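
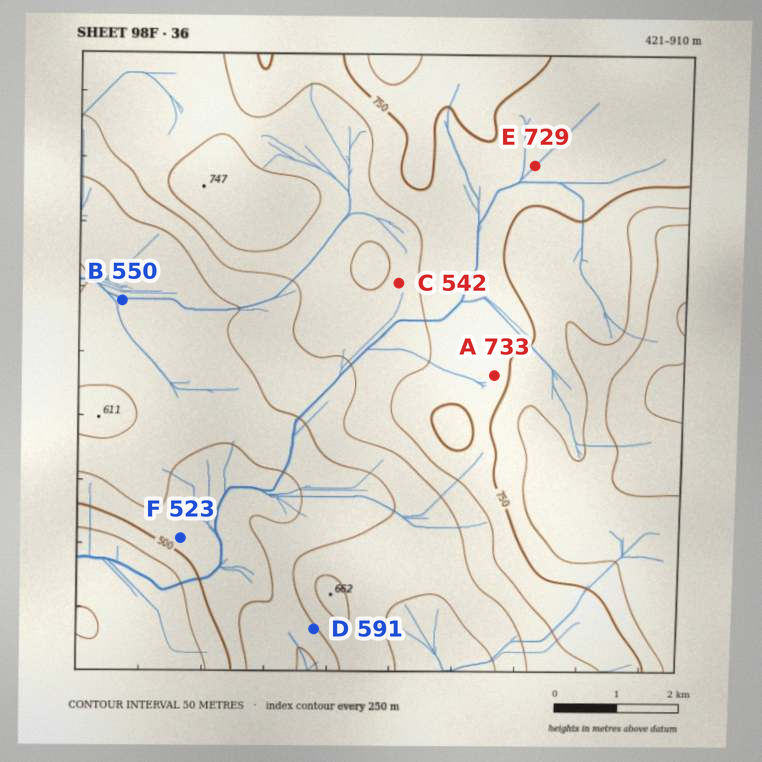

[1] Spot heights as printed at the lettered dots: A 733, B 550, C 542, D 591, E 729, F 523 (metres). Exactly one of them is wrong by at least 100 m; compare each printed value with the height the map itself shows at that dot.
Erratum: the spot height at C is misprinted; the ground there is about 692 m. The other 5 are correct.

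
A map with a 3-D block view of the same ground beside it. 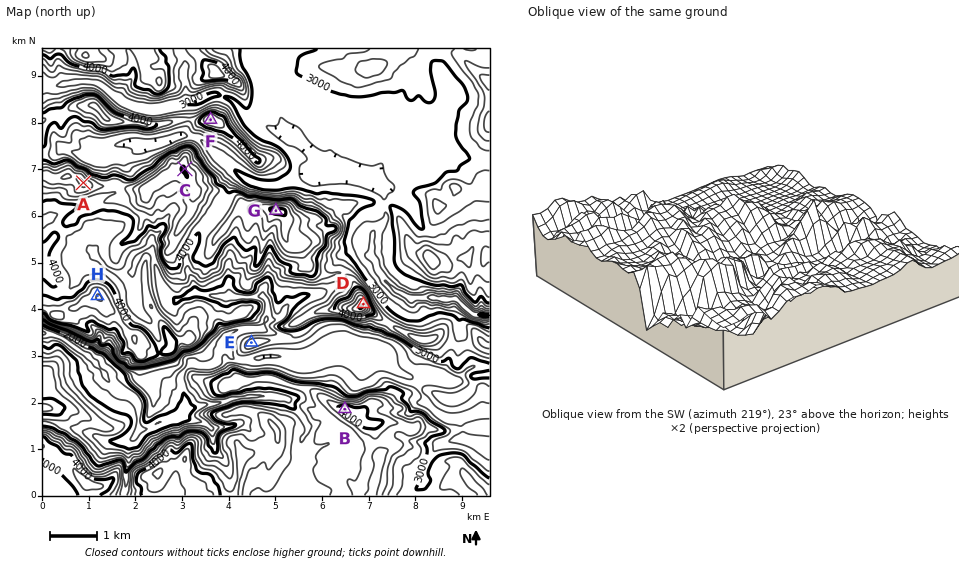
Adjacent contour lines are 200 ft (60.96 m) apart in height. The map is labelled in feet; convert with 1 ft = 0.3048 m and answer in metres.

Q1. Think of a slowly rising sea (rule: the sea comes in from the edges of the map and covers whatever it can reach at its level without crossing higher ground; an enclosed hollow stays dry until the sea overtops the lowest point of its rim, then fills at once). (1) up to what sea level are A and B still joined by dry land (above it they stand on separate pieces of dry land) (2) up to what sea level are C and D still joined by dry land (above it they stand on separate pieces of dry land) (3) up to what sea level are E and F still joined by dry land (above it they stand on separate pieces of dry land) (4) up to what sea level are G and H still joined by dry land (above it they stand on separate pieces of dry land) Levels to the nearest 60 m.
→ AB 780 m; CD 1080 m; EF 840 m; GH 1200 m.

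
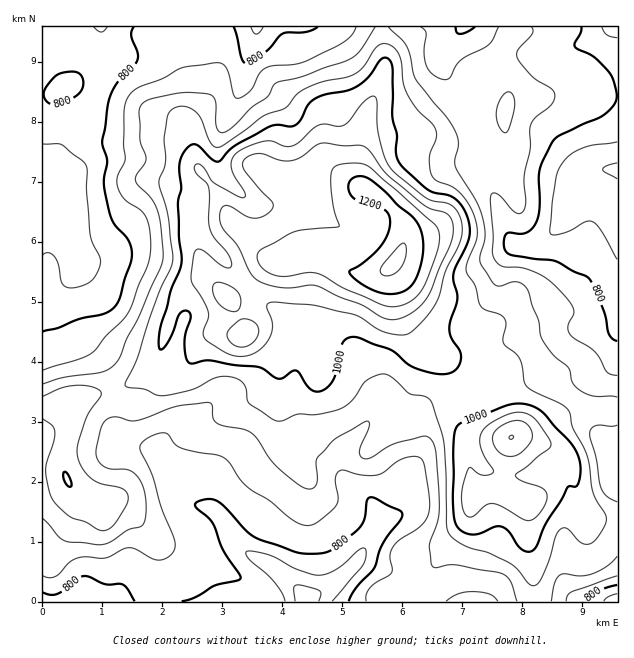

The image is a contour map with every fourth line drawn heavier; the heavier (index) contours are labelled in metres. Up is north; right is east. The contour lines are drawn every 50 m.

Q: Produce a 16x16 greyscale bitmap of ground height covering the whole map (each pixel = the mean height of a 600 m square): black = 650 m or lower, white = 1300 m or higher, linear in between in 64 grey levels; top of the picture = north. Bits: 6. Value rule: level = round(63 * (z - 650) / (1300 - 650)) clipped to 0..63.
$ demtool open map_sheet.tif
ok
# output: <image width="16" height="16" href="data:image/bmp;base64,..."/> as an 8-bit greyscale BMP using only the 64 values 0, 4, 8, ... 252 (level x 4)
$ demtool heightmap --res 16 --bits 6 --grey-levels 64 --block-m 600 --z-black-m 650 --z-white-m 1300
<image width="16" height="16" href="data:image/bmp;base64,Qk02BQAAAAAAADYEAAAoAAAAEAAAABAAAAABAAgAAAAAAAABAAATCwAAEwsAAAABAAAAAAAAAAAAAAEBAQACAgIAAwMDAAQEBAAFBQUABgYGAAcHBwAICAgACQkJAAoKCgALCwsADAwMAA0NDQAODg4ADw8PABAQEAAREREAEhISABMTEwAUFBQAFRUVABYWFgAXFxcAGBgYABkZGQAaGhoAGxsbABwcHAAdHR0AHh4eAB8fHwAgICAAISEhACIiIgAjIyMAJCQkACUlJQAmJiYAJycnACgoKAApKSkAKioqACsrKwAsLCwALS0tAC4uLgAvLy8AMDAwADExMQAyMjIAMzMzADQ0NAA1NTUANjY2ADc3NwA4ODgAOTk5ADo6OgA7OzsAPDw8AD09PQA+Pj4APz8/AEBAQABBQUEAQkJCAENDQwBEREQARUVFAEZGRgBHR0cASEhIAElJSQBKSkoAS0tLAExMTABNTU0ATk5OAE9PTwBQUFAAUVFRAFJSUgBTU1MAVFRUAFVVVQBWVlYAV1dXAFhYWABZWVkAWlpaAFtbWwBcXFwAXV1dAF5eXgBfX18AYGBgAGFhYQBiYmIAY2NjAGRkZABlZWUAZmZmAGdnZwBoaGgAaWlpAGpqagBra2sAbGxsAG1tbQBubm4Ab29vAHBwcABxcXEAcnJyAHNzcwB0dHQAdXV1AHZ2dgB3d3cAeHh4AHl5eQB6enoAe3t7AHx8fAB9fX0Afn5+AH9/fwCAgIAAgYGBAIKCggCDg4MAhISEAIWFhQCGhoYAh4eHAIiIiACJiYkAioqKAIuLiwCMjIwAjY2NAI6OjgCPj48AkJCQAJGRkQCSkpIAk5OTAJSUlACVlZUAlpaWAJeXlwCYmJgAmZmZAJqamgCbm5sAnJycAJ2dnQCenp4An5+fAKCgoAChoaEAoqKiAKOjowCkpKQApaWlAKampgCnp6cAqKioAKmpqQCqqqoAq6urAKysrACtra0Arq6uAK+vrwCwsLAAsbGxALKysgCzs7MAtLS0ALW1tQC2trYAt7e3ALi4uAC5ubkAurq6ALu7uwC8vLwAvb29AL6+vgC/v78AwMDAAMHBwQDCwsIAw8PDAMTExADFxcUAxsbGAMfHxwDIyMgAycnJAMrKygDLy8sAzMzMAM3NzQDOzs4Az8/PANDQ0ADR0dEA0tLSANPT0wDU1NQA1dXVANbW1gDX19cA2NjYANnZ2QDa2toA29vbANzc3ADd3d0A3t7eAN/f3wDg4OAA4eHhAOLi4gDj4+MA5OTkAOXl5QDm5uYA5+fnAOjo6ADp6ekA6urqAOvr6wDs7OwA7e3tAO7u7gDv7+8A8PDwAPHx8QDy8vIA8/PzAPT09AD19fUA9vb2APf39wD4+PgA+fn5APr6+gD7+/sA/Pz8AP39/QD+/v4A////AEA4QEA8OCgcLFBYVFhwXEhYXFBQRDA0PDBAXHB4hHBscHxsTDxATFREOEiImJyEdIBwYEhITFxgTExMiKCcjGR4ZFRMVFxoaGBkYIiorIhgfHRsaGRwfHx0bHSAhIhwZFRcdICEiIiMgHyIiHxwYFA8SGSEmLCYkIycmIh4aFRALDBMgKCspKS4zLiIbGBMOCQoPHCcrMjM0ODUkFRAODAcLERwmLS4wMTU0KBUPCQkIDBYfJigtLjQyJR0VEggGCQ0VHiIlKSwtJx8ZFxMLCA0OFh0bGB8kJyUdFxcVEQ4PDhEVFhIXGx8jGBQWFRIQDQsOEREODxEVHBURExMQDA="/>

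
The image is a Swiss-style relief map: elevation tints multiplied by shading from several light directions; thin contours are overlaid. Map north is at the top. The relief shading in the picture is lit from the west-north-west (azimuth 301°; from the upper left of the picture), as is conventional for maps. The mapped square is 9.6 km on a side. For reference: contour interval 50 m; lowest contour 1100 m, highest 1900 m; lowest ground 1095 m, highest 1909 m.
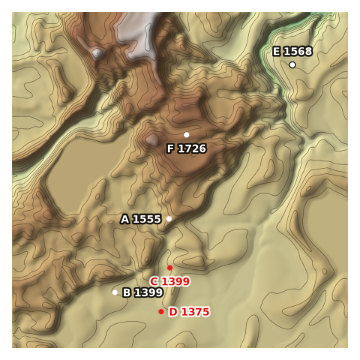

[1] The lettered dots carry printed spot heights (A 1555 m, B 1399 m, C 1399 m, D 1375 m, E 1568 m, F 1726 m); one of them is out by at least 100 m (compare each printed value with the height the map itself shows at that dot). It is E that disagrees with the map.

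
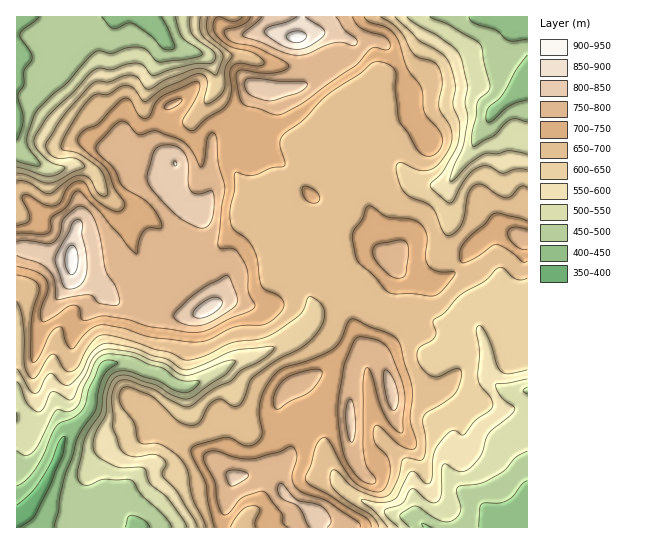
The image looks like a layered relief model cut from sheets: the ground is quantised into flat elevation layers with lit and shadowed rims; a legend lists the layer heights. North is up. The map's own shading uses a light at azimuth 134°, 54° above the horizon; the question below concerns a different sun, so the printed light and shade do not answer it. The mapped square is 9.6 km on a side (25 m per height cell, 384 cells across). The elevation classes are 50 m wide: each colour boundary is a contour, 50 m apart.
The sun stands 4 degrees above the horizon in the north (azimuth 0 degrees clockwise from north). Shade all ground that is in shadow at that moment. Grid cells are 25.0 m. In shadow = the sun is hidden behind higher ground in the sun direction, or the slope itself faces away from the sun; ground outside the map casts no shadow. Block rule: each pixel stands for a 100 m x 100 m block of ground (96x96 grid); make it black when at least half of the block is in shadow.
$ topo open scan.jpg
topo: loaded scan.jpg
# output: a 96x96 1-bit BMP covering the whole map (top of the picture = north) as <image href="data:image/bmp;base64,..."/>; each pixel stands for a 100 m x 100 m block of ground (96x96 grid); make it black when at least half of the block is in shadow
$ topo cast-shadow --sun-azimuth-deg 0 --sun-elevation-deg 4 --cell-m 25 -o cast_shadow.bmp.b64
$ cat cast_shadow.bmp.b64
<image width="96" height="96" href="data:image/bmp;base64,Qk2+BAAAAAAAAD4AAAAoAAAAYAAAAGAAAAABAAEAAAAAAIAEAAATCwAAEwsAAAIAAAAAAAAA////AAAAAAD///////z//B////////////z4AD/////////////8AP/////////////8A///v//////////wA///P///////+P/gB//+P///////fP+AD//+f///////fP8AH//+/////////H4AH//8/////////AQMH4P5/////////AAMPwP5////////+AAMPwf5//f/////8AAAPwf7/8f/////wAAAPgf7/8f/////AAAAPAfzx+f///f8AAAAGA/jx+f///nweAAAAA/Dx/////hh/AAAAB+B7/////wD/gAAAB8B//////wD/wEGAB8D//////wH/4AfAB8H//////4P/4A/AB8P//////wf/8A/AB8P/8////g//+A/AB4HwB////j//+A/AAgAAD///////+AfgAAAAD////////AHgAAAAH////////AAAAAAAH////////gAAAAAAH////////4AAAAAAP////////8AAAAAAH/f//////+AAAAAAAP////////AAAAAAAPv///////gAAAAAAPn///////wAAAIAAPn///////4AAAAAwPn///////4AAAfBwf3///////8AAP/jwf3///////8AA///w/3//8B///8AB///w/7//wAH//8AD///w/5//AAA+AAAH///5/9/sAAAAAAAH///5///gAAAAAAAP///////gAAAAAAAP///////AAAAAAAAf/w/////AAAAAAAAf/AP///+AAAAAAAA/4AB///4AAAAAAAA/wAB///AAAA4AAAAfgAD//8AAAB8AAAAOAAD//wAAAH+AAAAAAAB/8AAAAP+AAAAAAAA/8AAAAf+AAAAAAAAH8AAAAf+AABAAAAADgAAAA//AALgAAAAAAAAAB/+AcfwAAAAAAAAAD/+AefwAAAAACAAB//+A+/4AAAAADAAH//AB//4AAAAADAAP/8AR//wAAHAAAAAf/4A7/8AAAPgAAAAf/wAT/8AAAfwAAAA//gAD/8AAA/wAAAA/4AAD//AAB/wAADh/AAAD//gAB/4AAP//AAAD//wAB/4AAf//AAAD//4AD/8AA///AAAA//4AD/8AA//+AAAB//8AD/8AB//8AAAB//+AD/8AB4fAAAAB///gD/+AAAAAAAAD///wHwOAAAAAAAAD///4HADAAAAAACAD///4HADAAAAAAPgD///8DAD4AAAAAfwD///8AAB8CAAAAfwD////gAAcCAAAAP4D////wAA+AAAAAD4D////wAA/AAAAAA8D////wAB/AAAAAAdz////wAA/gAAAAAF/A///4AAD4AAAAAB8B///4AAA8AAAAAB4P///4AAAcAAAAAD5////4AAAcAAAAAH/////8AAAMAAAAAf/////8AAAEAAAAB//////4AAAAAAAAD//////4AAAAAAAAH//////gAAAAAAAAP/////AAAAAAAAAAf/x8AYAAAAAAAAAAeOAAAAAAAAAAAAAA8AAAAAAAAAAAAAAA4AAAAAAAAAAA="/>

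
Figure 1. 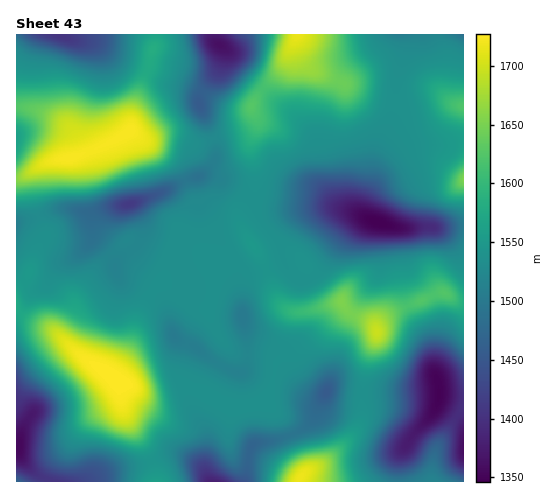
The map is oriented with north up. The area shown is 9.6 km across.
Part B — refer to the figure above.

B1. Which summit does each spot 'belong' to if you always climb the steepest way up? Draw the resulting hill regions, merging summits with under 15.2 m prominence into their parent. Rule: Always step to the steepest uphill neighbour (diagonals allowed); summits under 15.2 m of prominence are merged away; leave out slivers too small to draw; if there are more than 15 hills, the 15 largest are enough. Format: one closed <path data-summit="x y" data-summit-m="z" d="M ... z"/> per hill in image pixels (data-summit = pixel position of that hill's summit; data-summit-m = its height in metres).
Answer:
<path data-summit="116 379" data-summit-m="1727" d="M132 204l-17 2-21 5-38-2-40 13 0 226 4 1 3 11 13 14 16 8 38 0 15-9 41-10 22-9 11 0 15 7 10 9 6 12 33 0 4-9 1-16 4-11 6-4 19-2 14-5 11-5 13-13 9-21-10 2-8-2-16-14-13-7-45-4-19-10-18-14-17-7-6-9 0-8 5-10 12-14 3-8-1-6-9-22-4-4-28-13-8-6 0-14z"/><path data-summit="377 332" data-summit-m="1697" d="M209 175l-11 2 2 29 35 60 12 78 4 5 21 5 23 28 11 11 6 3 10 0 8-7 28 3 52 0 28-2 2 7 24 3-1-175-19 3-47 0-28-8-21-10-16-3-59 0-20-5-30-21z"/><path data-summit="129 131" data-summit-m="1724" d="M214 34l-197 0-1 187 17-3 23-9 38 2 21-5 15-2 37-14 16-9 19-6 14-17-2-18-15-35 0-9 20-28 5-14 0-5-8-7z"/><path data-summit="298 35" data-summit-m="1716" d="M404 34l-189 0-1 5 10 10 0 5-5 14-20 28 0 9 15 35 2 18-13 17 20 6 34 22 26 5 49-1 33 10-1-10 9-25 2-26 19-48 2-28 10-31z"/><path data-summit="301 477" data-summit-m="1718" d="M197 176l-14 5-24 13-29 10 5 4 7 18 0 14 8 6 28 13 4 4 9 22 1 6-3 8-12 14-5 10 3 14 20 10 18 14 19 10 45 4 13 7 16 14 8 2 7-1-15-4-34-39-21-5-3-3-6-28 0-15-5-34-37-63z"/><path data-summit="463 107" data-summit-m="1623" d="M463 34l-59 1 2 14-10 31-2 28-19 48-2 26-9 25 1 8 3-16 8-16 10-14 14-15 18-8 27-1 19-7z"/><path data-summit="463 179" data-summit-m="1655" d="M463 139l-18 6-27 1-18 8-14 15-10 14-10 23 1 11 5 4 25 7 47 0 19-3z"/><path data-summit="433 481" data-summit-m="1518" d="M438 403l-6 11-19 21-12 18-1 29 64-1 0-59z"/><path data-summit="157 481" data-summit-m="1562" d="M179 454l-11 0-22 9-27 5-14 5-14 8 119 0-6-11-7-7z"/><path data-summit="17 481" data-summit-m="1473" d="M19 448l-3 1 0 32 34 1-14-8-13-14z"/>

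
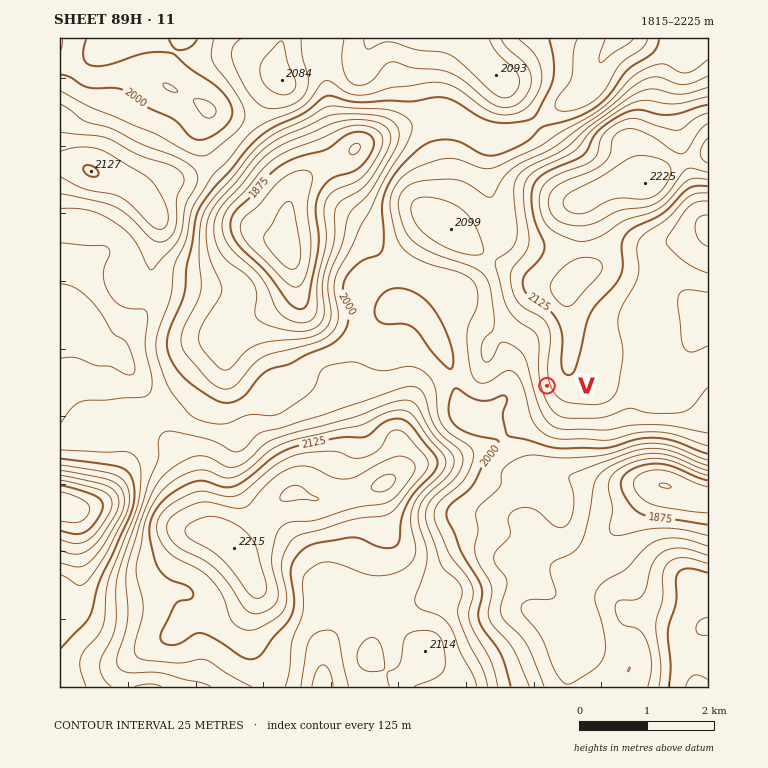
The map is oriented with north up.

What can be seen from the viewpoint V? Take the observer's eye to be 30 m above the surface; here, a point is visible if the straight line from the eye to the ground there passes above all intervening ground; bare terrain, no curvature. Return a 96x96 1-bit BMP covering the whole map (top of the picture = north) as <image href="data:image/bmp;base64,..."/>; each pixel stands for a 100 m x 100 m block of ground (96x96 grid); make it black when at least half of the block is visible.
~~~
<image width="96" height="96" href="data:image/bmp;base64,Qk2+BAAAAAAAAD4AAAAoAAAAYAAAAGAAAAABAAEAAAAAAIAEAAATCwAAEwsAAAIAAAAAAAAA////AAAAAAAAAAAAAAAAP/////8AAAAAAAAAP/////8AAAAAAACAf/////8AAAAAAAOA//////8AAAAAAAeB//////8AAAAAAAfD////8/8AAAAAAA/P////8/8AAAAAAA//////4/8AAAAAAAf/////9/8AAAAAAAf///////8AAAAAAAP///////8AAAAAAAH///////8AAAAAAAD///////8AAAAAAAA///////8AAAAAAAAf//////8AAAAAAAAf//////8AAAAAAAAP//////8AAAAAAAAP//////8AAAAAAAAP//////8AAAAAAAAf//////8AAAAAAAA///////8AAAAAAAB///////8AAAAAAAB//////+AAAAAAAAB/////gAAAAAAAAAB/////AAAAAAAAAAB////+AAAAAAAAAAB////8AAAAAAAAAAB////8AAAAAAAAAAB////4AAAAAAAAHAB////wAAAAAAAAHAB////AAAAAAAAAGAD///+AAAAAAAAAAAD///8AAAAAAAAAAAB///4AAAAAAAAAAAA///4AAAAAAAAAAAA///4AAAD4AGAAAAA///4AAAD/APAAAAA///8AAAD/gfwAAAB///+AAAD/w/8AAAB////AAAD/4/+YAAB////gAAD///+eAAB////wAAD///8H/4A////+AAD///4D//g/////AADDP/wD//+////+AAAAP/gBh///9//wAAAAP/gAA///x//gAAAAP/gAA///w//gAAAGf/AAAf//g//gAADOf/AAAH//A//gAAD///AAAB//A//gAAD///AAAB/+A//wAAD///gAAA/+Af/wAAD///gAAA/+Af/wAAD///wAAA/+Af/4AAB///4AAB//AP/4AAB/z/8AAB//gP/4AAB/h/+AAB//wH/8AAD/h//AAB//4D/+AAD/B//gAA//+AQHAAD/B//AAA///wABgAD/h/+AAA///4AAAAD/h/+AAAf//wAAAAB/h/8AAAf//wAAAAB/g/4AAAJ//wAAAAD/A/4AAAA//gAAAADAA/4AAAAf/gAAAACAA/4AAAAP/gAAAACAA/4AAAAPjAAAAAAAA/4AAAAABAB8AAAAA/4AAAAAAAD//wAAB/8AAAAAAAD//4AAB/+AAAAAAAAB/8AAD//AAAAAAAAA/+AGP//gAAAAAAAAHgAP///wAAAAAAAAAAAP/f/4AAAAAAAAAA8H4H/8AAAAAAAAAAcDwAH+AAAAAAAAAAcBAAD/AAAAAAAAAAMAAAB/gAAAAAAAAAAAAwA/gAAAAAAAAAAAAgAfwAAAAAAAAAAAAAAP4AAAAAAAAAAAAAAP8AAAAAAAAAAAQAAH8AAAAAAAAAABwAAP+AAAAAAAAAAAAAAP+AAAAAAAAAAAAAAH+AAAAAAAAAAAAAAB+AAMAAAAAAAAAAAA+AAeAAAAAAAYAAAA+AA+AAAAAAAPgAAA8Af/AAAAAAAP8AAA8A//AAAAAAAD/gAA8Af/AAAAAAAB/gAAYAf/AAAAAAA="/>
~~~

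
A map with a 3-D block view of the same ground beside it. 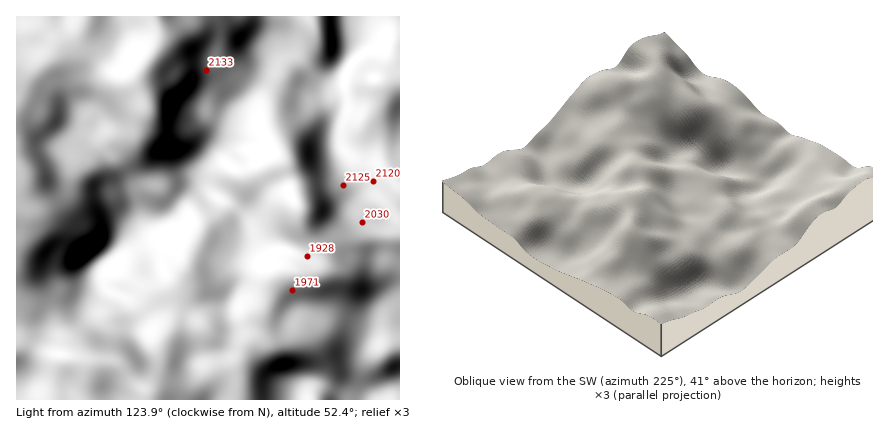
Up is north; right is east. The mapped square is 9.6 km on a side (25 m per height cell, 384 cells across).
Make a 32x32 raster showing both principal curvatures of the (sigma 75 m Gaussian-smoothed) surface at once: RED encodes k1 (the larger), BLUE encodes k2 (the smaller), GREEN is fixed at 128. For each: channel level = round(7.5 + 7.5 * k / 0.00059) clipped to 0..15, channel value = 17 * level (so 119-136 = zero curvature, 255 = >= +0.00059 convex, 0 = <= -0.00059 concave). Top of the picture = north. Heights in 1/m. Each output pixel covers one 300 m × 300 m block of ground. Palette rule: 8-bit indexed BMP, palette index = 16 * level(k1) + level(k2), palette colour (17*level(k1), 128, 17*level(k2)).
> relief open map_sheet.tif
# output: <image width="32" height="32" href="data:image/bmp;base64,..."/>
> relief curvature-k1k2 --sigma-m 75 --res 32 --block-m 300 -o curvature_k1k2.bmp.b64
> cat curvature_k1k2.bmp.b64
<image width="32" height="32" href="data:image/bmp;base64,Qk02CAAAAAAAADYEAAAoAAAAIAAAACAAAAABAAgAAAAAAAAEAAATCwAAEwsAAAABAAAAAAAAAIAAABGAAAAigAAAM4AAAESAAABVgAAAZoAAAHeAAACIgAAAmYAAAKqAAAC7gAAAzIAAAN2AAADugAAA/4AAAACAEQARgBEAIoARADOAEQBEgBEAVYARAGaAEQB3gBEAiIARAJmAEQCqgBEAu4ARAMyAEQDdgBEA7oARAP+AEQAAgCIAEYAiACKAIgAzgCIARIAiAFWAIgBmgCIAd4AiAIiAIgCZgCIAqoAiALuAIgDMgCIA3YAiAO6AIgD/gCIAAIAzABGAMwAigDMAM4AzAESAMwBVgDMAZoAzAHeAMwCIgDMAmYAzAKqAMwC7gDMAzIAzAN2AMwDugDMA/4AzAACARAARgEQAIoBEADOARABEgEQAVYBEAGaARAB3gEQAiIBEAJmARACqgEQAu4BEAMyARADdgEQA7oBEAP+ARAAAgFUAEYBVACKAVQAzgFUARIBVAFWAVQBmgFUAd4BVAIiAVQCZgFUAqoBVALuAVQDMgFUA3YBVAO6AVQD/gFUAAIBmABGAZgAigGYAM4BmAESAZgBVgGYAZoBmAHeAZgCIgGYAmYBmAKqAZgC7gGYAzIBmAN2AZgDugGYA/4BmAACAdwARgHcAIoB3ADOAdwBEgHcAVYB3AGaAdwB3gHcAiIB3AJmAdwCqgHcAu4B3AMyAdwDdgHcA7oB3AP+AdwAAgIgAEYCIACKAiAAzgIgARICIAFWAiABmgIgAd4CIAIiAiACZgIgAqoCIALuAiADMgIgA3YCIAO6AiAD/gIgAAICZABGAmQAigJkAM4CZAESAmQBVgJkAZoCZAHeAmQCIgJkAmYCZAKqAmQC7gJkAzICZAN2AmQDugJkA/4CZAACAqgARgKoAIoCqADOAqgBEgKoAVYCqAGaAqgB3gKoAiICqAJmAqgCqgKoAu4CqAMyAqgDdgKoA7oCqAP+AqgAAgLsAEYC7ACKAuwAzgLsARIC7AFWAuwBmgLsAd4C7AIiAuwCZgLsAqoC7ALuAuwDMgLsA3YC7AO6AuwD/gLsAAIDMABGAzAAigMwAM4DMAESAzABVgMwAZoDMAHeAzACIgMwAmYDMAKqAzAC7gMwAzIDMAN2AzADugMwA/4DMAACA3QARgN0AIoDdADOA3QBEgN0AVYDdAGaA3QB3gN0AiIDdAJmA3QCqgN0Au4DdAMyA3QDdgN0A7oDdAP+A3QAAgO4AEYDuACKA7gAzgO4ARIDuAFWA7gBmgO4Ad4DuAIiA7gCZgO4AqoDuALuA7gDMgO4A3YDuAO6A7gD/gO4AAID/ABGA/wAigP8AM4D/AESA/wBVgP8AZoD/AHeA/wCIgP8AmYD/AKqA/wC7gP8AzID/AN2A/wDugP8A/4D/AKi4lYW4lZSouZZyQWOEhJW3l4WBhrjY15Ow5rnJ69azucumpaiFdJemkpFjZJSjkpWXhYC32/v79/TVudjY4/O4yJaFhXNjg4Fwo5aUucq2lJV0keT4+vv4xJO35pNgpZOzonBQYGBwYGC0trTY3Ni3qISSwYCRo4JxhMfmkiBgcqKzo3Njc4WFtvbEo6a4p6a2hoSEYpGBYVN1ttXEU2Gmt9nX1abH6Pf52pVyhKR0YqWnpqWWlmRkdHSWttallra3uLTFuMe2pri5p4SFpWNktcalg4SmhpeWhIanx5aWhnaVlKbHpXOTtJenpqa3xcfa14Rig8nZ18alprjZp4eFhJSFl9jJyOa2dnWGlpWmt9rqlpKixtjGtba2ttjXp5S0yMi22erXloV0hJSUhHWGt/mnc4KiglFidWRipLa4hLXa5/b7+rVjVIa4xYJidZemxbRzYXBQcGBQUGGzpJajtKmm1Pr797d1hsi3UmGGmJe2tqV0c5S2g3OFpci3poSClpiDleb297aXtqZkgZSXl7e4uNj29MSilaemx8iWdoODdGNRYOL117mop4aCYXaWt7i46OehoKOFhJOhkHCHdVRTY3RjtfjayunZuHNBY4XH2LfGhVCAw8WmpoWVlYZkUlNkZYbYytvq5/f1kmODo+jKqLVTMCCB5seFhsjnhpODdYSEpuen+MiEkvHTt+f05rfGtWEgIIPnybnH56Z1gqS5trPHybj4lWFQo9jq+dZ0dLbnwqCQt8a3ydm3c2RBg8WUgaOm2OrDwaKn6unGc0BhpafC0LK31sW1toSAYVCT1ZaEgsLztaDS9vr76cWAcaGgYkBgkdb21qamcpSTtfnZqJem9vVyYJS3uNf289TJyZZCMECW+vrntqaiptT368mYmMfltFJQYnSSgdLlycrJpYBggNb7+teUpaOmlaaX18m4udimhHBQcaCAosbHpraEkKKyw+j5xmGElKaFhmSV6Li46qeEUTBws7fWp8e3t4SRpaejtPf2cYKSpoR2dZbpytnIhYNgUILr7MqnydnIlHGFqZekxfiloYGEdWWGxui5x6Vjc4CAwtfa2qeoyOa1k7S5qKi29rWBYmJ0hLbHt5XEomFCcaLFo5bHl4aVxLWFc4aoyen1kRAgYJako5WWlrTCpHJwoaeFdcWWhZKzxpZztObm9/fUQVBzqKeUdHWFlMbYl4GAcnSGyJaDs8jKucf10pDk+fjmwrSoqIdldYaWqNnJpoBQUoW3poO37Mu5ydiCQLP3+OikkpZ2hYWllJaoucq4kWFikYOVdKbK67q5yGBAxfbGx6WDh3aFqLeCdKfIuJeQkqelhIZ2pKXXuKe2cGDX97e4p6Q="/>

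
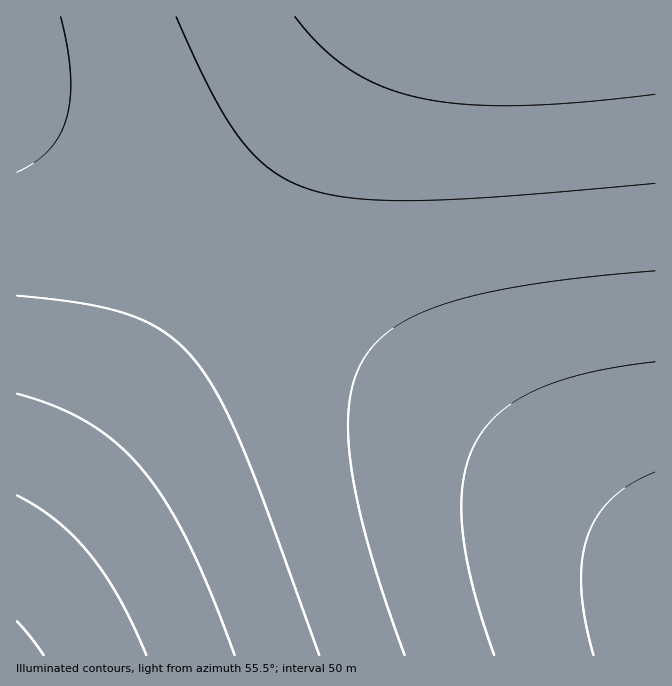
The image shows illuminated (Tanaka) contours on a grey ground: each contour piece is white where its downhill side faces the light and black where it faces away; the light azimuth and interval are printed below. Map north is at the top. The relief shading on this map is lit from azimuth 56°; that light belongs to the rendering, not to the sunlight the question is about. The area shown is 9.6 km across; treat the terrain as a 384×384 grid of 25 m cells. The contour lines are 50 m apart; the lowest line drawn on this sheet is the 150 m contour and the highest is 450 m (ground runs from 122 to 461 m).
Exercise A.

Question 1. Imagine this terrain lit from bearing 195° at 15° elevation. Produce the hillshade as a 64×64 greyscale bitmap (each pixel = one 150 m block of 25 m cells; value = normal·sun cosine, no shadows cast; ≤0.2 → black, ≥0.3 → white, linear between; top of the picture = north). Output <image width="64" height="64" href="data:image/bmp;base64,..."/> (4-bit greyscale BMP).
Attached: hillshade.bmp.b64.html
<image width="64" height="64" href="data:image/bmp;base64,Qk12CAAAAAAAAHYAAAAoAAAAQAAAAEAAAAABAAQAAAAAAAAIAAATCwAAEwsAABAAAAAAAAAAAAAAABEREQAiIiIAMzMzAERERABVVVUAZmZmAHd3dwCIiIgAmZmZAKqqqgC7u7sAzMzMAN3d3QDu7u4A////AFVVVVVVVVVVVVVVVVVVVVVVVVVVVVZmZmZmZmZnd3d3VVVVVVVVVVVVVVVVVVVVVVVVVVVVZmZmZmZmZnd3d3dVVVVVVVVVVVVVVVVVVVVVVVVVVWZmZmZmZmZnd3d3eFVVVVVVVVVVVVVVVVVVVVVVVVVmZmZmZmZmZ3d3d3iIVVVVVVVVVVVVVVVVVVVVVVVVZmZmZmZmZmZ3d3d4iIhVVVVVVVVVVVVVVVVVVVVVVVZmZmZmZmZmd3d3d4iIiFVVVVVVVVVVVVVVVVVVVVVWZmZmZmZmZnd3d3eIiIiZVVVVVVVVVVVVVVVVVVVVVWZmZmZmZmZnd3d3eIiIiZlFVVVVVVVVVVVVVVVVVVVmZmZmZmZmZ3d3d3iIiImZmURFVVVVVVVVVVVVVVVVVmZmZmZmZmd3d3d3iIiImZmZRERVVVVVVVVVVVVVVVVmZmZmZmZmd3d3d4iIiJmZmapEREVVVVVVVVVVVVVVVmZmZmZmZnd3d3eIiIiJmZmqqkRERFVVVVVVVVVVVVVmZmZmZmZnd3d3eIiIiZmZmqqqRERERVVVVVVVVVVVVmZmZmZmZ3d3d3iIiIiZmZqqqqtEREREVVVVVVVVVVVmZmZmZmZ3d3d3iIiImZmZqqqru0RERERFVVVVVVVVVWZmZmZmd3d3d4iIiJmZmaqqqru7REREREVVVVVVVVVWZmZmZmd3d3d4iIiJmZmaqqq7u7tERERERFVVVVVVVWZmZmZmd3d3eIiIiZmZmqqqq7u7vEREREREVVVVVVVWZmZmZmd3d3eIiIiZmZmqqqu7u7zMRERERERVVVVVVVZmZmZnd3d3iIiImZmZqqqqu7u7zMxERERERFVVVVVVZmZmZnd3d3iIiImZmZqqqru7u8zMzEREREREVVVVVVVmZmZnd3d3iIiImZmaqqqru7u8zMzMRERERERVVVVVVmZmZnd3d4iIiJmZmaqqq7u7vMzMzM1ERERERFVVVVVmZmZnd3d4iIiJmZmqqqq7u7vMzMzN3UREREREVVVVVWZmZnd3d4iIiZmZmqqqu7u7zMzMzd3dRERERERVVVVWZmZnd3d4iIiZmZqqqqu7u7zMzMzd3d1ERERERVVVVVZmZnd3d4iIiZmZqqqru7u8zMzM3d3d3URERERFVVVVZmZmd3d4iIiZmZqqqru7u8zMzM3d3d3dREREREVVVVZmZmd3d4iImZmaqqq7u7vMzMzN3d3d3d1EREREVVVVVmZmd3d4iImZmaqqq7u7vMzMzN3d3d3d3UREREVVVVVmZmd3d4iImZmaqqq7u7zMzMzd3d3d3d3uRERERVVVVmZmd3d4iImZmaqqu7u7zMzMzd3d3d3d7u5ERERVVVVmZmd3d4iImZmaqqu7u7zMzM3d3d3d3e7u7kRERVVVVWZmZ3d4iImZmaqqu7u8zMzM3d3d3d3e7u7uRERFVVVWZmZ3d4iImZmqqqu7u8zMzM3d3d3d3u7u7u5ERFVVVWZmZ3d4iImZmqqqu7u8zMzN3d3d3d7u7u7u7kRFVVVWZmZ3d4iImZmaqqu7u8zMzN3d3d3d7u7u7u7uRFVVVWZmZ3d4iIiZmaqqu7u8zMzN3d3d3d7u7u7u7u5FVVVWZmZ3d3iIiZmaqqu7u8zMzN3d3d3e7u7u7u7u7lVVVWZmZ3d3iIiZmaqqu7u8zMzN3d3d3e7u7u7u7u7uVVVWZmZ3d3iIiZmaqqu7u8zMzN3d3d3e7u7u7u7u7u5VVWZmZ3d3iIiZmaqqu7u8zMzN3d3d3e7u7u7u7u7u7lVWZmZ3d3iIiZmaqqu7u8zMzN3d3d3e7u7u7u7u7u7uVmZmZ3d3iIiZmaqqu7u8zMzN3d3d3e7u7u7u7u7u7u5mZmZ3d4iIiZmaqqq7u8zMzN3d3d3e7u7u7u7u7u7u7mZmd3d4iIiZmaqqq7u7zMzM3d3d3e7u7u7u7u7u7u7uZmd3d4iIiZmaqqq7u7zMzM3d3d3d7u7u7u7u7u7u7u5md3d4iIiZmaqqq7u7zMzM3d3d3d7u7u7u7u7u7u7u7nd3d4iImZmaqqq7u7vMzMzd3d3d3u7u7u7u7u7u7u7ud3eIiImZmaqqq7u7vMzMzd3d3d3e7u7u7u7u7u7u7u53eIiImZmaqqq7u7vMzMzN3d3d3e7u7u7u7u7u7u7u7neIiImZmaqqq7u7vMzMzN3d3d3d7u7u7u7u7u7u7u7uiIiJmZmaqqq7u7u8zMzM3d3d3d3u7u7u7u7u7u7u7u6IiJmZmaqqq7u7u8zMzMzd3d3d3e7u7u7u7u7u7u7u7oiJmZmqqqq7u7u8zMzMzd3d3d3d3u7u7u7u7u7u7u7uiZmZmqqqq7u7u7zMzMzN3d3d3d3e7u7u7u7u7u7u7u6ZmZmqqqq7u7u7zMzMzM3d3d3d3d3u7u7u7u7u7u7u7pmZqqqqq7u7u7zMzMzMzd3d3d3d3d7u7u7u7u7u7u7umZqqqqq7u7u7zMzMzMzN3d3d3d3d3u7u7u7u7u7u7u6aqqqqu7u7u7zMzMzMzM3d3d3d3d3d3u7u7u7u7u7u7qqqqqu7u7u7zMzMzMzMzd3d3d3d3d3d7u7u7u7u7u7uqqqru7u7u7zMzMzMzMzN3d3d3d3d3d3d7u7u7u7u7u6qqru7u7u7zMzMzMzMzM3d3d3d3d3d3d3d7u7u7u7u7qqru7u7u7zMzMzMzMzMzd3d3d3d3d3d3d3e7u7u7u7u"/>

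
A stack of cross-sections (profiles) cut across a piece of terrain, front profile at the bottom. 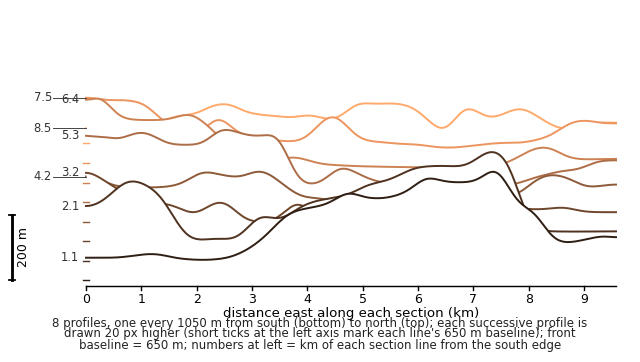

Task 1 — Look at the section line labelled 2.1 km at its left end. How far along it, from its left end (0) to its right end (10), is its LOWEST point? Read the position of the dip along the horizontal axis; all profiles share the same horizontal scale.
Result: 2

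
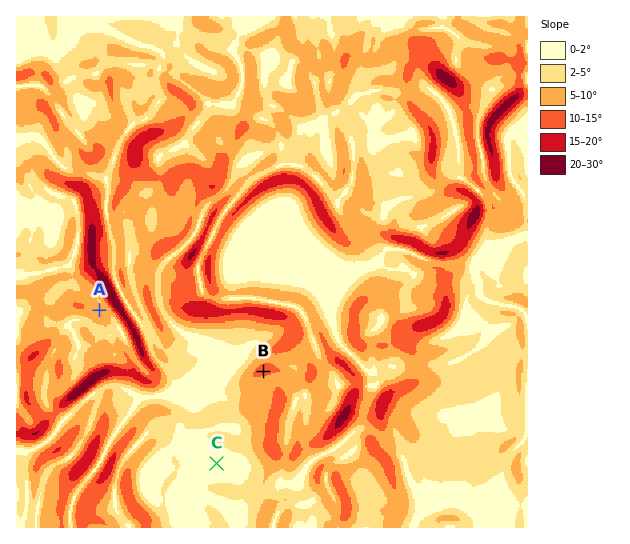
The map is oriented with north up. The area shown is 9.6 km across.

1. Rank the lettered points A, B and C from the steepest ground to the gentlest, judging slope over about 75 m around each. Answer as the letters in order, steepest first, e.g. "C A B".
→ B A C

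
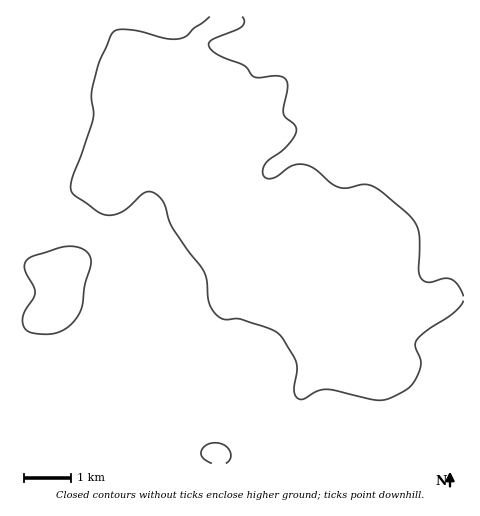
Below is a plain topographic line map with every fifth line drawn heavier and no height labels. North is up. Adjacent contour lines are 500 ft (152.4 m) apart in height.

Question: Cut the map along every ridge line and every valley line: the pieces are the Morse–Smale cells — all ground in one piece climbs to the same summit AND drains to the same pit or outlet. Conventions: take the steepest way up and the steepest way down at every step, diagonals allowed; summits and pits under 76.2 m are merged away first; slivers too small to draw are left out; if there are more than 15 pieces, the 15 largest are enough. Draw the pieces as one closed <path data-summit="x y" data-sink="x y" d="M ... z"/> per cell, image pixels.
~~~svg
<path data-summit="208 137" data-sink="267 463" d="M173 130l-23 2-17 14-9 13-12 31-11 42-5 11-11 12-19 12-8 9 2 17-4 13-16 11-24 5 0 141 345 1-2-11-5-7-48-10-19 1-14 7-8 7-7-14-12-11-28-15 0-7 15-25 5-12-1-61 3-19-12-3-4-4-4-27-8-16 0-8 8-16 1-11-12-23-5-15-1-18 4-8-11-1z"/><path data-summit="208 137" data-sink="463 36" d="M463 16l-236 0-3 7-16 8-9 8-20 37-2 16 2 9 9 12 19 23-4 10 1 18 5 15 12 23-1 11-8 16 0 8 7 13 5 30 4 4 13 3 8-21 20-16-1-18-6-17 2-33 10-16 26-15 32-8 19-11 38 1 20-5 9-6 5 26 15 27 7 5 19 0z"/><path data-summit="208 137" data-sink="17 47" d="M225 16l-209 1 1 305 8 0 15-5 16-11 4-13-1-20 7-6 19-12 11-12 5-11 6-28 13-35 9-18 16-17 8-4 20 0 23 7 11 0-26-34-4-18 2-9 20-37 9-8 16-8z"/><path data-summit="365 271" data-sink="267 463" d="M365 272l-4 7-5 27-12 12-17 13-12-17-28-14-10-12-11 4-25-4-4 18 1 61-5 12-15 25 0 7 28 15 12 11 7 14 8-7 14-7 19-1 48 10 5 7 3 11 101 0 1-165-17 1-16 6-13 3-22-1-18-13-10-14z"/><path data-summit="365 271" data-sink="463 36" d="M418 122l-9 6-20 5-38-1-19 11-32 8-26 15-8 13-4 16 0 20 6 17 1 18-20 16-9 21 22 5 9-1 6-3 10 12 28 14 12 17 17-13 12-12 5-27 4-7 3 9 10 14 18 13 22 1 13-3 16-6 16-2 1-117-19-1-7-5-15-27z"/>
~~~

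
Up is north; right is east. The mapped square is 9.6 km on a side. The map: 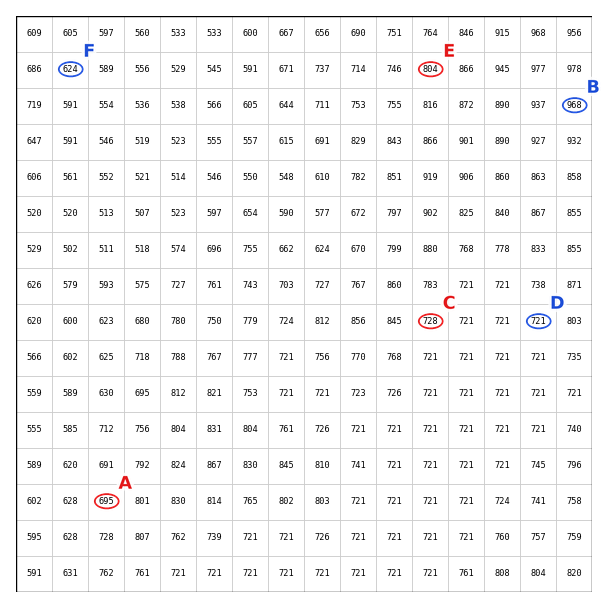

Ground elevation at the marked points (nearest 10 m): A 700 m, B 970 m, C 730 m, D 720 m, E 800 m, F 620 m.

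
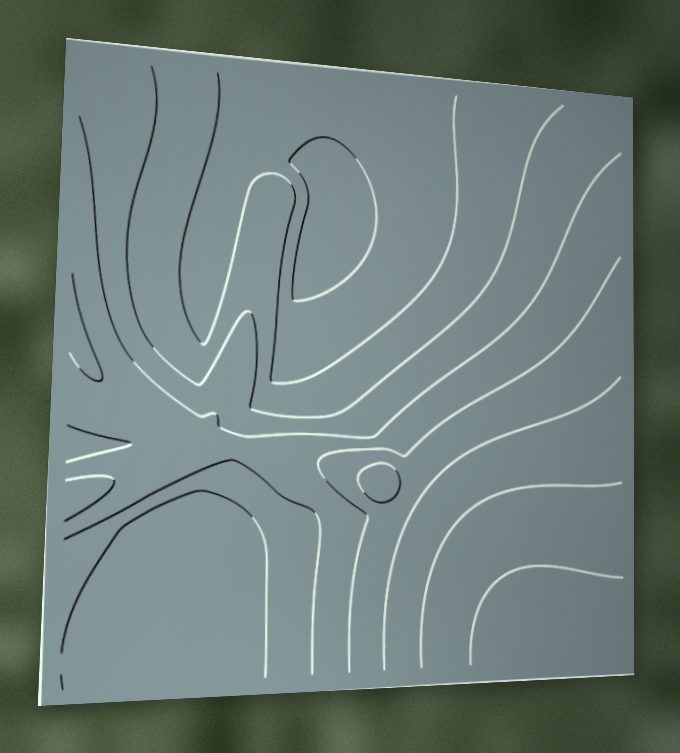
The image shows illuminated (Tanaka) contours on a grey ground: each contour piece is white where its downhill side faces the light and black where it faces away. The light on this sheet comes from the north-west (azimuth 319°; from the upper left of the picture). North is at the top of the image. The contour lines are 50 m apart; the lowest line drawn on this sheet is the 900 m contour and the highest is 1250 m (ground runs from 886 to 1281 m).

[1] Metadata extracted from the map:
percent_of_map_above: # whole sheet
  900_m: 97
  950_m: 82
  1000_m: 59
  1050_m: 41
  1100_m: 26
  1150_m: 18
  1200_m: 11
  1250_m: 4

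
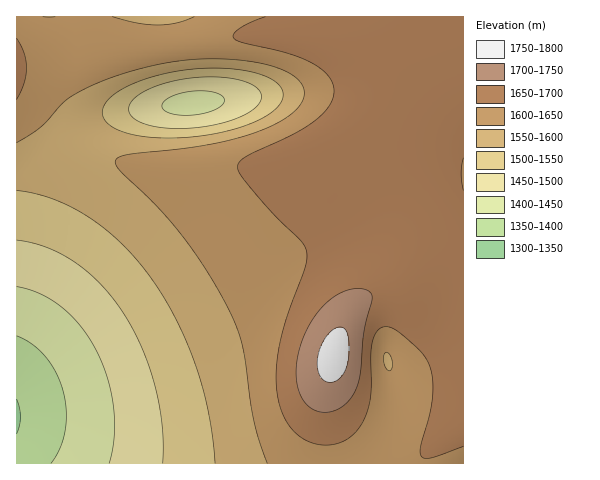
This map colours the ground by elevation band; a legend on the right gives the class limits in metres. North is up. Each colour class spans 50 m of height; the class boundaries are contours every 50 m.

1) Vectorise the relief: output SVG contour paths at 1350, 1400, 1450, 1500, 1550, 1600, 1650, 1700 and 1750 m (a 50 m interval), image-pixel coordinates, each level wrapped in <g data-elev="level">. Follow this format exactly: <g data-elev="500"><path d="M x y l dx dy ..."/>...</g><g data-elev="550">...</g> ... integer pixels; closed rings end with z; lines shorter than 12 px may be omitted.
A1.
<g data-elev="1350"><path d="M17 399l3 18-3 17"/></g><g data-elev="1400"><path d="M17 336l15 8 14 13 10 15 7 19 3 20-1 20-5 17-9 15"/></g><g data-elev="1450"><path d="M17 287l23 7 22 13 18 19 16 24 11 27 7 30 0 30-5 26"/><path d="M176 115l-10-4-4-5 3-5 11-6 15-4 16 0 11 3 6 5-2 6-12 7-16 3z"/></g><g data-elev="1500"><path d="M17 240l15 3 15 4 28 15 26 22 22 28 18 35 14 38 7 40 1 38"/><path d="M161 128l-13-3-10-4-7-5-2-6 1-6 6-7 10-7 13-5 30-7 33-1 15 2 12 4 8 5 4 6 0 7-6 7-10 7-14 5-35 8z"/></g><g data-elev="1550"><path d="M17 190l17 3 19 6 17 8 18 10 17 12 16 14 29 34 26 42 20 46 13 48 6 50"/><path d="M161 138l-28-3-20-8-6-4-4-6-1-6 3-7 12-12 21-10 28-9 30-4 31-1 26 4 19 8 6 4 4 6 1 8-6 10-11 8-16 8-20 6-22 5-23 3z"/></g><g data-elev="1600"><path d="M388 370l-3-3-2-7 1-6 2-2 4 3 2 8-1 7z"/><path d="M17 143l23-16 23-24 15-11 35-15 42-12 44-6 44 1 20 4 16 4 13 7 8 7 3 6 1 6-4 11-13 12-21 11-25 9-31 7-85 11-7 3-3 3 1 4 4 6 37 35 26 31 25 35 20 36 9 19 5 16 11 76 6 21 8 23"/><path d="M55 17l-12 0"/><path d="M194 17l-18 6-18 2-21-2-25-6"/></g><g data-elev="1650"><path d="M463 191l-2-18 2-15"/><path d="M17 99l7-16 2-15-2-15-7-15"/><path d="M266 17l-26 11-6 5-1 5 8 4 44 10 26 10 16 13 5 7 2 8-1 7-3 8-15 15-23 15-46 22-6 4-2 5 1 7 7 9 27 32 28 27 6 11-2 15-19 53-8 35-2 17 1 17 2 14 4 13 6 9 6 8 9 6 9 4 10 2 11-1 9-3 8-5 11-13 7-19 2-18 0-33 2-14 6-10 9-2 10 5 20 17 9 11 4 10 2 14-1 15-3 18-8 29 0 10 4 2 7 0 31-12"/></g><g data-elev="1700"><path d="M321 412l11 0 10-5 9-9 6-12 4-15 3-41 8-31-1-6-5-3-9-2-9 2-18 9-16 18-12 24-6 26 2 22 4 9 5 7 7 5z"/></g><g data-elev="1750"><path d="M327 382l6 0 6-3 4-5 4-9 2-12 0-14-2-7-5-5-6 1-7 5-6 8-4 10-2 10 1 9 3 8z"/></g>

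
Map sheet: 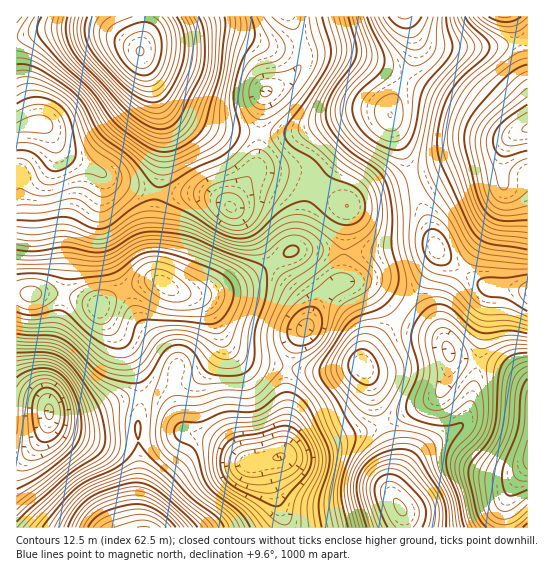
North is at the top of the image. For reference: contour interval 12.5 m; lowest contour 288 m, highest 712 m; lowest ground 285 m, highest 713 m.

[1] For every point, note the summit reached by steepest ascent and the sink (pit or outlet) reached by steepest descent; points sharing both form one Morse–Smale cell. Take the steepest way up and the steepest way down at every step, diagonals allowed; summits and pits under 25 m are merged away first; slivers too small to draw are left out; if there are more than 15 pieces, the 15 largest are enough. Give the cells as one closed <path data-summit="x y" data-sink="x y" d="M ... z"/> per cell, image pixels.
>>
<path data-summit="401 509" data-sink="527 457" d="M450 355l-2 20-7 16-15 13-43 21 8 18 2 14-2 34 12 20 2 17 98 0 4-30 6-13 15-19 0-81-15-12-15-6-43-8z"/><path data-summit="165 285" data-sink="279 457" d="M158 281l-11 0-12 4-36 21 2 8 18 23 12 21 8 23 2 16 12 0 9 4 10 10 13 21 25 7 13 6 24 18 10 0 22-6 4-3 4-25 0-62-30-4-22-10-11-12-13-31-9-10-28-9z"/><path data-summit="165 285" data-sink="38 123" d="M42 124l-12 0-14 5 0 164 47 2 28 8 7 4 11-8 26-14 12-4 11 0-5-23 0-32 4-32-39-11-51-27-7-6-9-17z"/><path data-summit="141 51" data-sink="38 123" d="M97 29l-44 0-37 8 0 90 14-3 12 0 9 9 9 17 7 6 51 27 39 10 6-35 0-32-12-47-10-25-6-7-24-14z"/><path data-summit="165 285" data-sink="231 207" d="M266 171l-8 0-5 2-23 34-7-6-16-6-50-1-4 32 0 32 3 19 5 6 21 10 28 0 36-13 45-29 19-2 34 2 3-45-17-10-19-16-10-5z"/><path data-summit="141 51" data-sink="266 91" d="M289 16l-144 0-1 18-4 19 17 38 16 17 38 19 24 5 24 1 5-39 23-14 10-10 6-11-2-16z"/><path data-summit="405 17" data-sink="527 129" d="M409 19l6 24 0 11-7 19-16 30-1 18 23 59 41-17 39-11 21-19 11-4 2-2 0-53-10-33-24 6-63-2-8-4-7-7z"/><path data-summit="143 527" data-sink="49 411" d="M141 397l-22 3-24 11-16 4-30-1-2 15-7 12-10 10-14 4 1 73 122-1-2-104z"/><path data-summit="165 285" data-sink="49 411" d="M54 293l-38 1 1 161 13-4 10-10 7-12 3-16 29 2 16-4 24-11 22-3-2-16-8-23-32-51-24-10z"/><path data-summit="143 527" data-sink="279 457" d="M153 397l-12 1-4 25 0 96 2 9 146-1 0-5-16-47 0-15-22 3-24-18-13-6-25-7-13-21-10-10z"/><path data-summit="405 17" data-sink="266 91" d="M406 16l-116 0 11 27 2 16-6 11-10 10-23 14-4 24 0 15 13 2 21-2 41-14 27-7 23 0 5 3 5-18 13-24 7-19 0-11z"/><path data-summit="527 293" data-sink="527 129" d="M509 139l-15 13-39 11-25 12-15 4-2 3 22 64 10 13 40 26 42 7 1-107-19-1-6-3 0-24z"/><path data-summit="401 509" data-sink="279 457" d="M382 424l-40 13-20 10-20 6-27 4-7 5 4 24 14 42 118-1-1-16-12-20 2-34-4-18z"/><path data-summit="165 285" data-sink="306 329" d="M310 249l-19 2-36 24-28 13-17 5-19 2 7 2 10 9 16 35 11 12 22 10 31 4 4-18 15-22 12-25 14-15 8-4 2-4 0-27z"/><path data-summit="405 17" data-sink="231 207" d="M385 112l-30 1-61 20-33 0-4 30-4 10 13-2 35 4 10 5 34 25 4 0 6-5 22-9 33-10 3-2-20-50-2-14z"/>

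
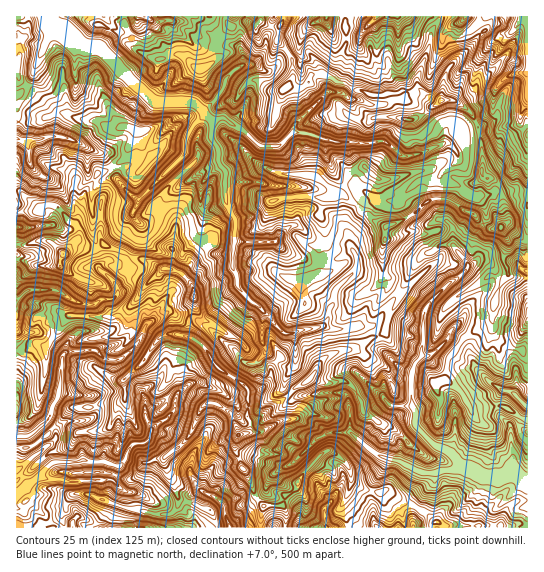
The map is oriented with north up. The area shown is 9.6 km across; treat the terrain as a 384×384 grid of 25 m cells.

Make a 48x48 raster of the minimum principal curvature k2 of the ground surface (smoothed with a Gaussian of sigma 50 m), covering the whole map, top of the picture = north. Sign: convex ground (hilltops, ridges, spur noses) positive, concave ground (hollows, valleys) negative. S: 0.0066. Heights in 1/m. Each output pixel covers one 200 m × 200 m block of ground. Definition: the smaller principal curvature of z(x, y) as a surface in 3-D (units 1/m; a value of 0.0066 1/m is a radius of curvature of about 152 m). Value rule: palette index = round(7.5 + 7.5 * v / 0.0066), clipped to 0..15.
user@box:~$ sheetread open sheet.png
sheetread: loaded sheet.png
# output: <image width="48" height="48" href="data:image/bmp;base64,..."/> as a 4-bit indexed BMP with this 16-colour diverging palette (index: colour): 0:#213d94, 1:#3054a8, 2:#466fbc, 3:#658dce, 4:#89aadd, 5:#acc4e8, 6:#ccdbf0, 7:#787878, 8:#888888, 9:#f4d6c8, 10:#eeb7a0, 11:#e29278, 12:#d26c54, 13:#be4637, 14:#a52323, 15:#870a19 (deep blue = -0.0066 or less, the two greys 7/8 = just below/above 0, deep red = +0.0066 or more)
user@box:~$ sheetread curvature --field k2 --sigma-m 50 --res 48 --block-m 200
<image width="48" height="48" href="data:image/bmp;base64,Qk32BAAAAAAAAHYAAAAoAAAAMAAAADAAAAABAAQAAAAAAIAEAAATCwAAEwsAABAAAAAAAAAAlD0hAKhUMAC8b0YAzo1lAN2qiQDoxKwA8NvMAHh4eACIiIgAyNb0AKC37gB4kuIAVGzSADdGvgAjI6UAGQqHAHZ2cmZ4dCM0VnEndSUDE2hydnF5d3lZZ1ZXg2Zmd3d3V6CFd2g4FYdzh2VnVWdWVXZ3ZXiGdzVXZyBGZlZYUGd1d3Zmhldmd1Vnd4dyAVZnQCZ0YoZ2JSdmiHdVeGdnZmRCAAABhmaHBYVmckeUVidjaWZVdmZmZkc1ZndQR2ZlFzaKZQBmZjh2RjIzRmZmZlFjEQAECWh2GEREVmQHdHd0EUaHVWd2V3cUdycWAEd3M2VlREJQiXcRZmdSRndmNxJzaFhzNQVGcVaod2VSACAnhmUFVId4GHQFRlaESQFndCR0VnZnRUB3iGFZU4iWJWdBZDNmhQUGdkVFRDeFaICWd2F5YodSZjdwiYVohAQVeIYWM1R4YzCGICJGU3d3gDiCIRJVclhAdlBHdDUhEhNzCkOHRXdzBSeFF4dnYyV0ASRoZ2R4Z2cyJ0KYd3YUVkZ2CYdlZmR3Vnd2VHNXdUEoRkGWd3JoRld3CJgAWHVnVnZABlY3dlR4cGBUd1ZoR3eGAABHBXVVVoUYcHc3d3d2F4QQh0hnWFh2NIZEcHZWd1FYQnVYd3d2eGYVB2d3ZxNHchNWcyeGZDd2VAABNUVmh2QYBHeHZCl3d3eGdxNDRXdncCqHVYZmZmYIYWd3hTVodjOGdmVWVVd2EVeIdHhnZ3UIhkeHdQh4EDEBZ1ZVp1aANnZnZXh2dogwh2WHY0AAN4eAR2dEdmYDh3eHdUh3dnZzB3ZWZWd2docVdXdGZmcHh4h3h1RniFd3MGd3hkh3hUJXdliGVnUHaIZ2d4VmZmSHeAZWUURWlndWd3MihUUIiXRGd2VndmU3cmVmRXdmZnWHZUamVogCAAV3d3Vmh3ZiNGVFZkaHR3VlZmZmZ4gHdxaEZ3ZmdWdoVlV4ZAABV2R2YlZ3dogGeGQ3d2Z2iFM1JVVak3mFZWRmJId3dFUFR3dGdWZ2VWhkR4VGhGh4N2V3gId3cmFXeod1eHZmZlaGZkNmVoZmNnWHAwdmkoFoh1RUZ4ZmZlVFVEVGZ3UyaEVAeTBzIXFRACNGdlZnh2VWZmeGZWBHeDlleIMHU0JXiId4g3eHVnd3V0h2RHCVeEdXdngwaDRnZ3Noc4WmhARohVd3ZWJnhhJFh2iAWSN4MAWHZWZWcGMCVWd2ZREAAFiGZ2SDNRdyBkBRAAAAB3eGR2dmdWeFd3eId5VHBiUQiZQEeIaIVWZXZ1dkZliGd4dndVdmVEI1Z5UDiId4d4hUVGVIdGd3dXWHZzM0Q0aAd2SAJ4RTRVV4V3c3dFd3c2eGZEQzNROCVneHAQJXdmdYd2YXc2ZXcXdWQ0NleHCHVohoVGZ2Zmc1ZldBknJncXlkRYgHiWIIdFdHd3Z1ZlcmYld0EnRIklc0Rmc1iHggBkY2dmdmZWdShzVYY4Y2ZFREeHd3dnhzdFYndmVGdWZyaHFVc3ZGV1RHh2h3V3ZEc5Y3dGU3dHV0VWYDY4hXdVdlZXVld3Z0k2VEgXcGlHaGRWZzJVdWRYhXgwIkZ2hGhlhjEYhAdWZ3YUd3VQ=="/>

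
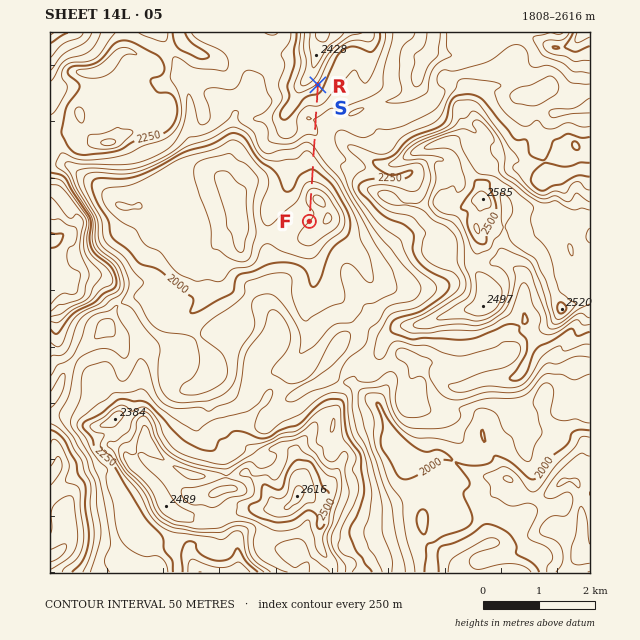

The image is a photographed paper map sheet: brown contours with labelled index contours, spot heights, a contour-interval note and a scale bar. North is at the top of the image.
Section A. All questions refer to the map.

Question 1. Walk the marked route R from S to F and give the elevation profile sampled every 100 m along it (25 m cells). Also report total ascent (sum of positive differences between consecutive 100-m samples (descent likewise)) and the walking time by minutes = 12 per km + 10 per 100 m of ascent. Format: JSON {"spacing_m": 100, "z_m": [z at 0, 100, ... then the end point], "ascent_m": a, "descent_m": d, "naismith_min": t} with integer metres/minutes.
{"spacing_m": 100, "z_m": [2288, 2264, 2242, 2219, 2195, 2169, 2149, 2151, 2156, 2150, 2131, 2102, 2068, 2039, 2017, 2001, 1983, 1956, 1919, 1881, 1863, 1875, 1902, 1916, 1905, 1900], "ascent_m": 60, "descent_m": 448, "naismith_min": 35}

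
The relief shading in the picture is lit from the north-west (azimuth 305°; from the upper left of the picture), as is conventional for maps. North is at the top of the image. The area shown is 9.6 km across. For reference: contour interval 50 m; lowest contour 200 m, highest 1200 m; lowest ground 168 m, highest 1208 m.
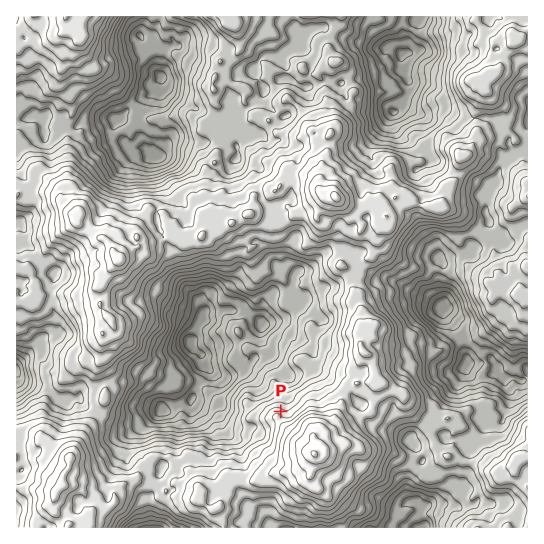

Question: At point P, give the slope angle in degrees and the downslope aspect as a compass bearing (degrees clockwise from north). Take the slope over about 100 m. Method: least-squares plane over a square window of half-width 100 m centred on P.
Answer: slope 23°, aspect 25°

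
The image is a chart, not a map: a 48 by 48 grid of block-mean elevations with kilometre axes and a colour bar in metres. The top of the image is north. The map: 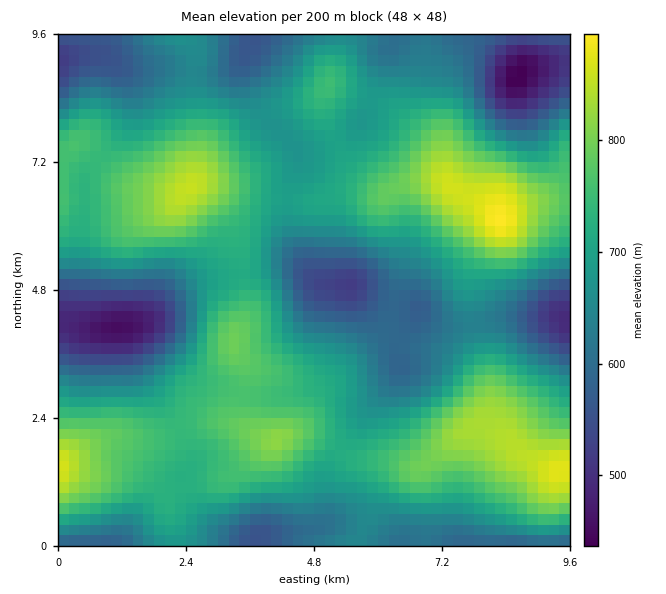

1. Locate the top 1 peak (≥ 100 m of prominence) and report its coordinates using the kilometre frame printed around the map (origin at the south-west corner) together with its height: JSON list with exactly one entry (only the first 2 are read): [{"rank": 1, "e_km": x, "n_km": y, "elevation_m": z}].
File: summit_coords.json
[{"rank": 1, "e_km": 8.29, "n_km": 6.11, "elevation_m": 897}]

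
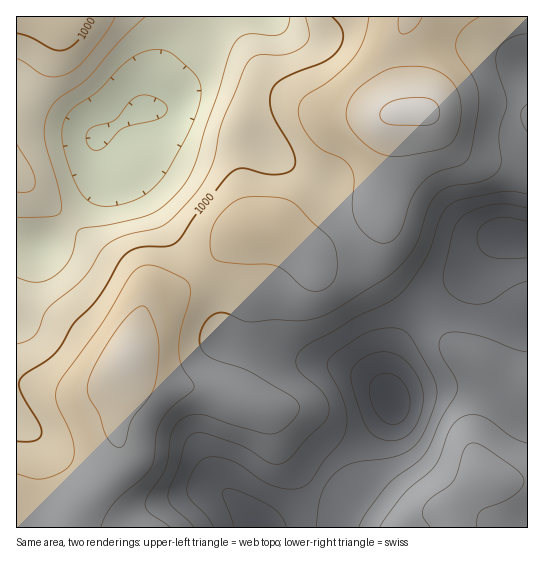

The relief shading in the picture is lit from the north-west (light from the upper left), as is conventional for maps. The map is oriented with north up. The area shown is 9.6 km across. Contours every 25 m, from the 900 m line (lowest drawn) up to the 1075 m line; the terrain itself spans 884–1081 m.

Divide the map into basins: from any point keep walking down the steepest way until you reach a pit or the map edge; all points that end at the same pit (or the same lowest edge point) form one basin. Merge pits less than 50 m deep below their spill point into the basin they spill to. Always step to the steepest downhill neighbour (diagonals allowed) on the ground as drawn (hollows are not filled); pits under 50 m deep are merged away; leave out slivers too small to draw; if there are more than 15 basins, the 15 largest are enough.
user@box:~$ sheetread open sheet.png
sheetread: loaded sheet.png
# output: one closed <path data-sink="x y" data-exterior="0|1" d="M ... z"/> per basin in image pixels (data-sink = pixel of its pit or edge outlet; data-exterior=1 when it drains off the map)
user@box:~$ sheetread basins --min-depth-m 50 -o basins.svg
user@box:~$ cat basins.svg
<path data-sink="143 109" data-exterior="0" d="M409 16l-393 1 0 484 2 2 51 12 28-29 16-20 7-17-4-27 5-27 2-22 16-52 6-15 5-5 15-5 24-13 26-24 19-23 13-8 30 0 28 21 10 2 32-18 33-23 11-52 2-40 6-6 8-1-4-5-6-29-1-30z"/><path data-sink="391 401" data-exterior="0" d="M382 205l-8 11-37 24-22 11-10-2-28-21-30 0-13 8-19 23-26 24-24 13-15 5-5 5-6 15-16 52-2 22-5 27 4 27-7 17-16 20-28 29-52-14-1 26 511 1 1-139-23-6-24-20-27-16-25-33-41-40-7-16 3-27z"/><path data-sink="515 237" data-exterior="0" d="M486 104l-27 0-32 8-28 0-6 6-2 40-10 43 3 16-3 41 7 16 41 40 25 33 27 16 24 20 16 5 6 0 1-274z"/>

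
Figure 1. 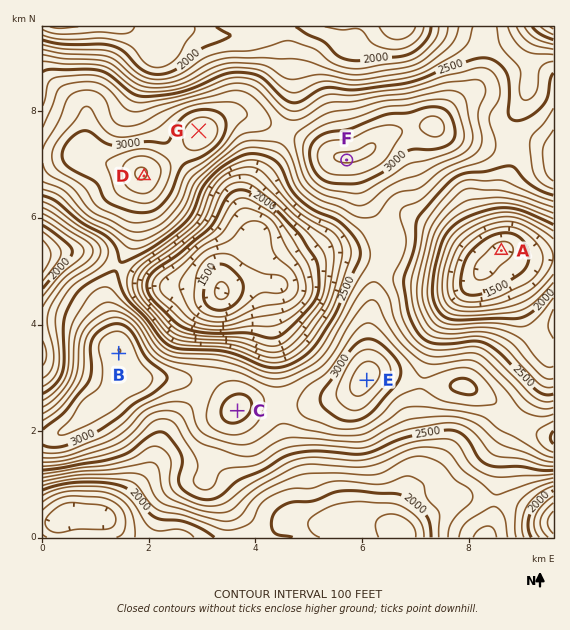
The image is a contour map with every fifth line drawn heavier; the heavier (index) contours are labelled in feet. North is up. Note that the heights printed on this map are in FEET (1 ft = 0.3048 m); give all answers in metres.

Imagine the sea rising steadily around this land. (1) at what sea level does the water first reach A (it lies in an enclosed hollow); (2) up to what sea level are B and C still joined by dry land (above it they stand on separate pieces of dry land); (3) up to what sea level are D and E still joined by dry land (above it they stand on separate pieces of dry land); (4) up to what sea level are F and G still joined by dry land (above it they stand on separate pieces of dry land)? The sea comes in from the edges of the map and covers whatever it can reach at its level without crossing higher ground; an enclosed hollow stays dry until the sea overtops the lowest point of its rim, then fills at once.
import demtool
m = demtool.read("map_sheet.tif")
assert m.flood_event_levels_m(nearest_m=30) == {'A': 510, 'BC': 870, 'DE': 810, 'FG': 840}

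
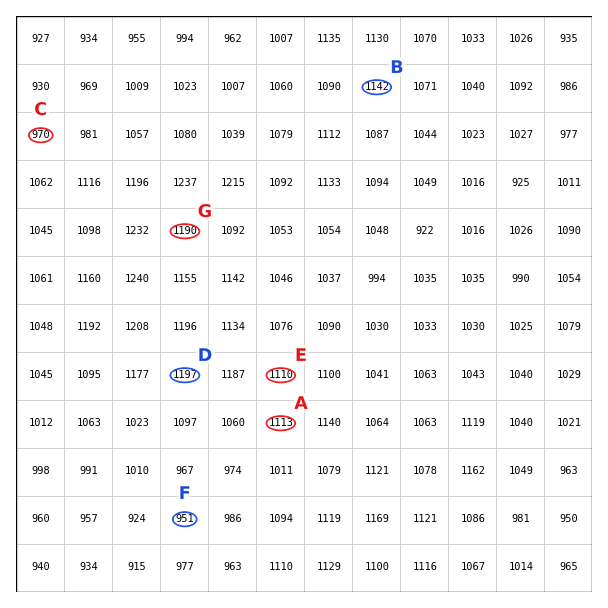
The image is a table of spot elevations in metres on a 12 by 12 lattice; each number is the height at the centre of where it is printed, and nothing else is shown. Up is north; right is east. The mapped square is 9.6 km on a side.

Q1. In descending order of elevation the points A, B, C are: B A C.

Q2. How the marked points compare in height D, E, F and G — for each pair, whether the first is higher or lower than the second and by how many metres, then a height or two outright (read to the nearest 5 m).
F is lower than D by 245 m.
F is lower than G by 240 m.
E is higher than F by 160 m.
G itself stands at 1190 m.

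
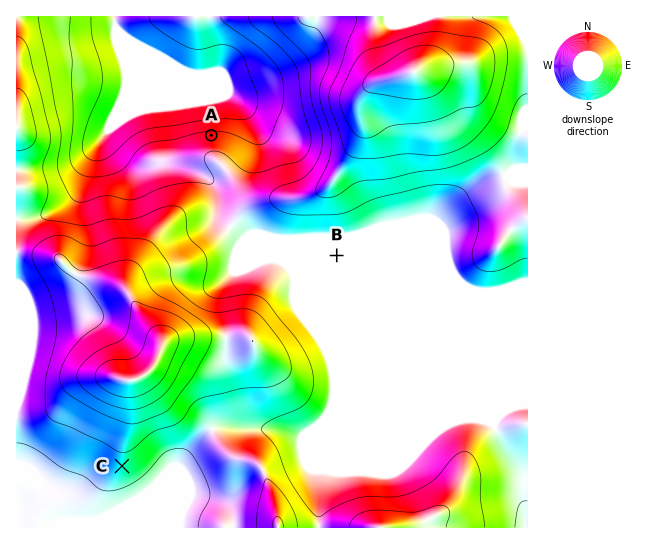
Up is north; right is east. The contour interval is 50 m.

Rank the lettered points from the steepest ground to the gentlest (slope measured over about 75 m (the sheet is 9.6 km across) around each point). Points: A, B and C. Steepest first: A C B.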